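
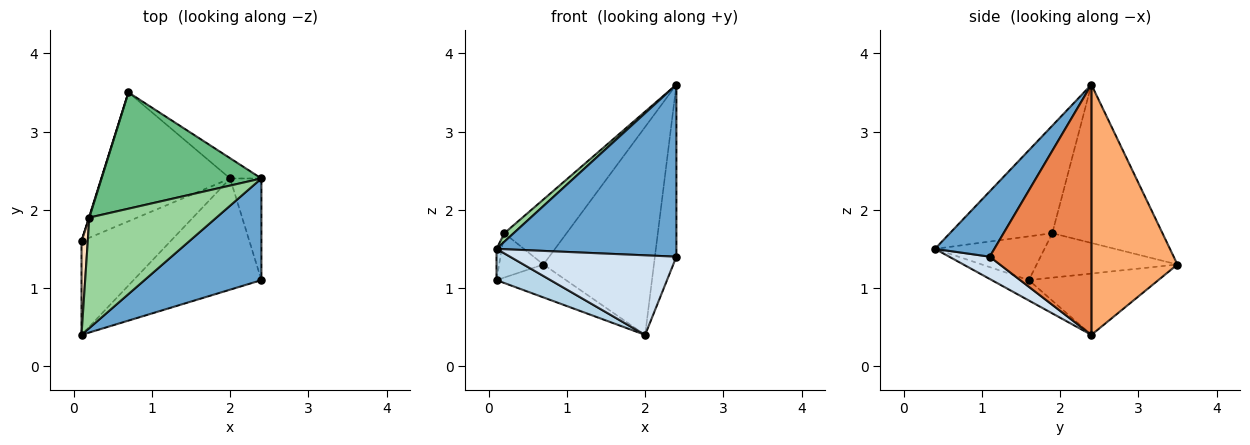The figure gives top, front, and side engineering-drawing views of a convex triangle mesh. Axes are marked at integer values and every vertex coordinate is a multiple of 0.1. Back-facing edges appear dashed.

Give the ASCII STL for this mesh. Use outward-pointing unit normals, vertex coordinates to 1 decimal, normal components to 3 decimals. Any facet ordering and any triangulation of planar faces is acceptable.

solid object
 facet normal 0.273 -0.828 0.489
  outer loop
   vertex 0.1 0.4 1.5
   vertex 2.4 1.1 1.4
   vertex 2.4 2.4 3.6
  endloop
 endfacet
 facet normal -0.419 0.225 -0.880
  outer loop
   vertex 2.0 2.4 0.4
   vertex 0.1 1.6 1.1
   vertex 0.7 3.5 1.3
  endloop
 endfacet
 facet normal -0.211 -0.309 -0.927
  outer loop
   vertex 2.0 2.4 0.4
   vertex 0.1 0.4 1.5
   vertex 0.1 1.6 1.1
  endloop
 endfacet
 facet normal 0.140 -0.576 -0.805
  outer loop
   vertex 2.0 2.4 0.4
   vertex 2.4 1.1 1.4
   vertex 0.1 0.4 1.5
  endloop
 endfacet
 facet normal 0.971 0.205 -0.121
  outer loop
   vertex 2.0 2.4 0.4
   vertex 2.4 2.4 3.6
   vertex 2.4 1.1 1.4
  endloop
 endfacet
 facet normal 0.613 0.787 -0.077
  outer loop
   vertex 2.0 2.4 0.4
   vertex 0.7 3.5 1.3
   vertex 2.4 2.4 3.6
  endloop
 endfacet
 facet normal -0.954 0.300 0.009
  outer loop
   vertex 0.2 1.9 1.7
   vertex 0.7 3.5 1.3
   vertex 0.1 1.6 1.1
  endloop
 endfacet
 facet normal -0.989 0.047 0.141
  outer loop
   vertex 0.2 1.9 1.7
   vertex 0.1 1.6 1.1
   vertex 0.1 0.4 1.5
  endloop
 endfacet
 facet normal -0.654 0.369 0.660
  outer loop
   vertex 0.2 1.9 1.7
   vertex 2.4 2.4 3.6
   vertex 0.7 3.5 1.3
  endloop
 endfacet
 facet normal -0.645 -0.059 0.762
  outer loop
   vertex 0.2 1.9 1.7
   vertex 0.1 0.4 1.5
   vertex 2.4 2.4 3.6
  endloop
 endfacet
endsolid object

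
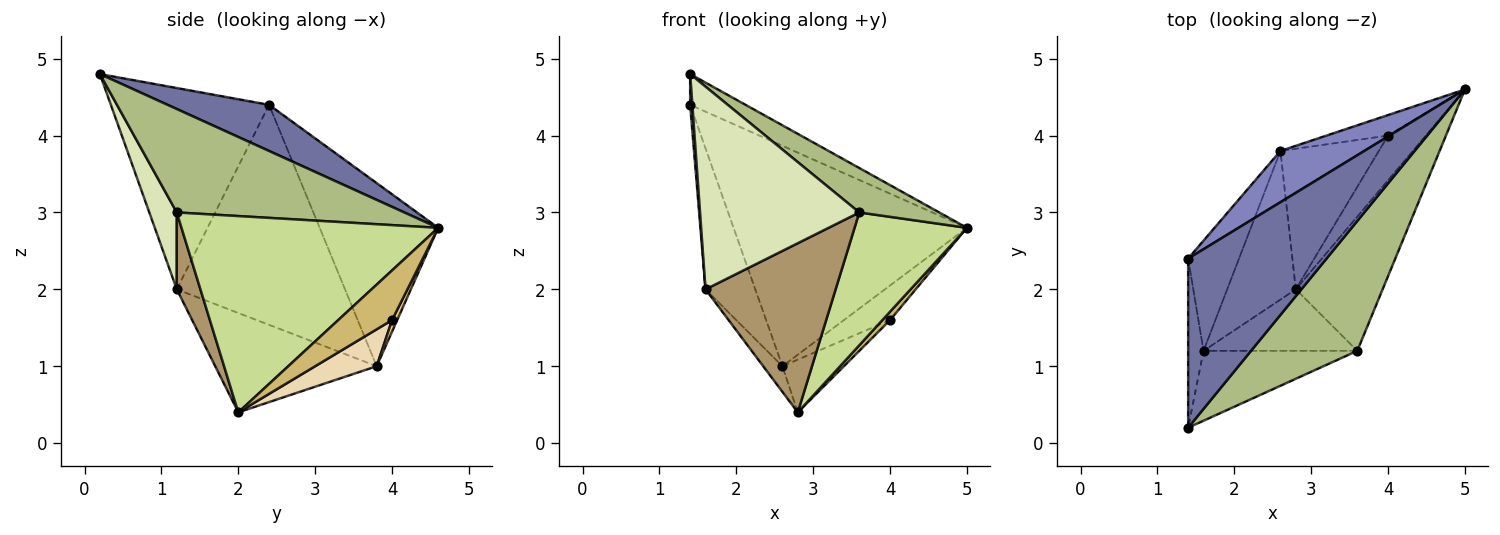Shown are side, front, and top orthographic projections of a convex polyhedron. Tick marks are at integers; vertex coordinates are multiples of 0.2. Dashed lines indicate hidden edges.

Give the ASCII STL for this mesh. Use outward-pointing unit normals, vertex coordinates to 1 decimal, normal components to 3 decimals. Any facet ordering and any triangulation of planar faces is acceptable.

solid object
 facet normal 0.312 0.170 0.935
  outer loop
   vertex 1.4 0.2 4.8
   vertex 5.0 4.6 2.8
   vertex 1.4 2.4 4.4
  endloop
 endfacet
 facet normal -0.443 0.873 0.203
  outer loop
   vertex 2.6 3.8 1.0
   vertex 1.4 2.4 4.4
   vertex 5.0 4.6 2.8
  endloop
 endfacet
 facet normal -0.997 -0.014 -0.076
  outer loop
   vertex 1.6 1.2 2.0
   vertex 1.4 0.2 4.8
   vertex 1.4 2.4 4.4
  endloop
 endfacet
 facet normal -0.936 0.277 -0.216
  outer loop
   vertex 1.6 1.2 2.0
   vertex 1.4 2.4 4.4
   vertex 2.6 3.8 1.0
  endloop
 endfacet
 facet normal -0.819 0.097 -0.565
  outer loop
   vertex 1.6 1.2 2.0
   vertex 2.6 3.8 1.0
   vertex 2.8 2.0 0.4
  endloop
 endfacet
 facet normal 0.678 -0.238 0.696
  outer loop
   vertex 3.6 1.2 3.0
   vertex 5.0 4.6 2.8
   vertex 1.4 0.2 4.8
  endloop
 endfacet
 facet normal 0.849 -0.372 -0.376
  outer loop
   vertex 3.6 1.2 3.0
   vertex 2.8 2.0 0.4
   vertex 5.0 4.6 2.8
  endloop
 endfacet
 facet normal 0.161 -0.933 -0.322
  outer loop
   vertex 3.6 1.2 3.0
   vertex 1.4 0.2 4.8
   vertex 1.6 1.2 2.0
  endloop
 endfacet
 facet normal 0.168 -0.926 -0.337
  outer loop
   vertex 3.6 1.2 3.0
   vertex 1.6 1.2 2.0
   vertex 2.8 2.0 0.4
  endloop
 endfacet
 facet normal 0.790 -0.113 -0.602
  outer loop
   vertex 4.0 4.0 1.6
   vertex 5.0 4.6 2.8
   vertex 2.8 2.0 0.4
  endloop
 endfacet
 facet normal 0.095 0.856 -0.507
  outer loop
   vertex 4.0 4.0 1.6
   vertex 2.6 3.8 1.0
   vertex 5.0 4.6 2.8
  endloop
 endfacet
 facet normal 0.331 0.331 -0.883
  outer loop
   vertex 4.0 4.0 1.6
   vertex 2.8 2.0 0.4
   vertex 2.6 3.8 1.0
  endloop
 endfacet
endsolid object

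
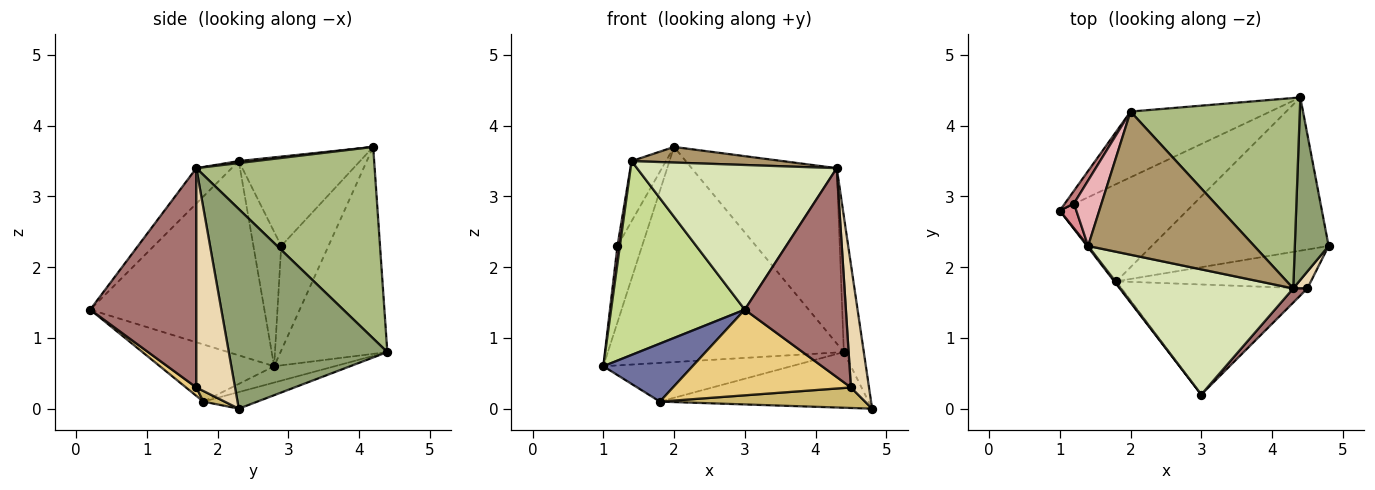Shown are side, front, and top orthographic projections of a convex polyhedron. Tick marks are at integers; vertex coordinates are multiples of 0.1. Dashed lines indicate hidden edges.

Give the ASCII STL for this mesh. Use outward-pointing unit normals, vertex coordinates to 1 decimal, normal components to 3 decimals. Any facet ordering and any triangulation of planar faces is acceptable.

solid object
 facet normal -0.788 -0.615 -0.030
  outer loop
   vertex 1.8 1.8 0.1
   vertex 3.0 0.2 1.4
   vertex 1.0 2.8 0.6
  endloop
 endfacet
 facet normal -0.397 0.878 -0.268
  outer loop
   vertex 4.4 4.4 0.8
   vertex 1.0 2.8 0.6
   vertex 2.0 4.2 3.7
  endloop
 endfacet
 facet normal -0.118 0.367 -0.923
  outer loop
   vertex 4.4 4.4 0.8
   vertex 1.8 1.8 0.1
   vertex 1.0 2.8 0.6
  endloop
 endfacet
 facet normal -0.088 0.340 -0.936
  outer loop
   vertex 4.4 4.4 0.8
   vertex 4.8 2.3 0.0
   vertex 1.8 1.8 0.1
  endloop
 endfacet
 facet normal 0.978 0.123 0.166
  outer loop
   vertex 4.4 4.4 0.8
   vertex 4.3 1.7 3.4
   vertex 4.8 2.3 0.0
  endloop
 endfacet
 facet normal 0.640 0.521 0.565
  outer loop
   vertex 4.4 4.4 0.8
   vertex 2.0 4.2 3.7
   vertex 4.3 1.7 3.4
  endloop
 endfacet
 facet normal -0.793 -0.609 0.004
  outer loop
   vertex 1.4 2.3 3.5
   vertex 1.0 2.8 0.6
   vertex 3.0 0.2 1.4
  endloop
 endfacet
 facet normal -0.133 -0.750 0.648
  outer loop
   vertex 1.4 2.3 3.5
   vertex 3.0 0.2 1.4
   vertex 4.3 1.7 3.4
  endloop
 endfacet
 facet normal 0.012 -0.108 0.994
  outer loop
   vertex 1.4 2.3 3.5
   vertex 4.3 1.7 3.4
   vertex 2.0 4.2 3.7
  endloop
 endfacet
 facet normal 0.048 -0.466 -0.884
  outer loop
   vertex 4.5 1.7 0.3
   vertex 1.8 1.8 0.1
   vertex 4.8 2.3 0.0
  endloop
 endfacet
 facet normal 0.036 -0.614 -0.789
  outer loop
   vertex 4.5 1.7 0.3
   vertex 3.0 0.2 1.4
   vertex 1.8 1.8 0.1
  endloop
 endfacet
 facet normal 0.904 -0.423 0.058
  outer loop
   vertex 4.5 1.7 0.3
   vertex 4.8 2.3 0.0
   vertex 4.3 1.7 3.4
  endloop
 endfacet
 facet normal 0.723 -0.689 0.047
  outer loop
   vertex 4.5 1.7 0.3
   vertex 4.3 1.7 3.4
   vertex 3.0 0.2 1.4
  endloop
 endfacet
 facet normal -0.884 0.461 0.077
  outer loop
   vertex 1.2 2.9 2.3
   vertex 2.0 4.2 3.7
   vertex 1.0 2.8 0.6
  endloop
 endfacet
 facet normal -0.989 -0.087 0.121
  outer loop
   vertex 1.2 2.9 2.3
   vertex 1.0 2.8 0.6
   vertex 1.4 2.3 3.5
  endloop
 endfacet
 facet normal -0.922 0.261 0.284
  outer loop
   vertex 1.2 2.9 2.3
   vertex 1.4 2.3 3.5
   vertex 2.0 4.2 3.7
  endloop
 endfacet
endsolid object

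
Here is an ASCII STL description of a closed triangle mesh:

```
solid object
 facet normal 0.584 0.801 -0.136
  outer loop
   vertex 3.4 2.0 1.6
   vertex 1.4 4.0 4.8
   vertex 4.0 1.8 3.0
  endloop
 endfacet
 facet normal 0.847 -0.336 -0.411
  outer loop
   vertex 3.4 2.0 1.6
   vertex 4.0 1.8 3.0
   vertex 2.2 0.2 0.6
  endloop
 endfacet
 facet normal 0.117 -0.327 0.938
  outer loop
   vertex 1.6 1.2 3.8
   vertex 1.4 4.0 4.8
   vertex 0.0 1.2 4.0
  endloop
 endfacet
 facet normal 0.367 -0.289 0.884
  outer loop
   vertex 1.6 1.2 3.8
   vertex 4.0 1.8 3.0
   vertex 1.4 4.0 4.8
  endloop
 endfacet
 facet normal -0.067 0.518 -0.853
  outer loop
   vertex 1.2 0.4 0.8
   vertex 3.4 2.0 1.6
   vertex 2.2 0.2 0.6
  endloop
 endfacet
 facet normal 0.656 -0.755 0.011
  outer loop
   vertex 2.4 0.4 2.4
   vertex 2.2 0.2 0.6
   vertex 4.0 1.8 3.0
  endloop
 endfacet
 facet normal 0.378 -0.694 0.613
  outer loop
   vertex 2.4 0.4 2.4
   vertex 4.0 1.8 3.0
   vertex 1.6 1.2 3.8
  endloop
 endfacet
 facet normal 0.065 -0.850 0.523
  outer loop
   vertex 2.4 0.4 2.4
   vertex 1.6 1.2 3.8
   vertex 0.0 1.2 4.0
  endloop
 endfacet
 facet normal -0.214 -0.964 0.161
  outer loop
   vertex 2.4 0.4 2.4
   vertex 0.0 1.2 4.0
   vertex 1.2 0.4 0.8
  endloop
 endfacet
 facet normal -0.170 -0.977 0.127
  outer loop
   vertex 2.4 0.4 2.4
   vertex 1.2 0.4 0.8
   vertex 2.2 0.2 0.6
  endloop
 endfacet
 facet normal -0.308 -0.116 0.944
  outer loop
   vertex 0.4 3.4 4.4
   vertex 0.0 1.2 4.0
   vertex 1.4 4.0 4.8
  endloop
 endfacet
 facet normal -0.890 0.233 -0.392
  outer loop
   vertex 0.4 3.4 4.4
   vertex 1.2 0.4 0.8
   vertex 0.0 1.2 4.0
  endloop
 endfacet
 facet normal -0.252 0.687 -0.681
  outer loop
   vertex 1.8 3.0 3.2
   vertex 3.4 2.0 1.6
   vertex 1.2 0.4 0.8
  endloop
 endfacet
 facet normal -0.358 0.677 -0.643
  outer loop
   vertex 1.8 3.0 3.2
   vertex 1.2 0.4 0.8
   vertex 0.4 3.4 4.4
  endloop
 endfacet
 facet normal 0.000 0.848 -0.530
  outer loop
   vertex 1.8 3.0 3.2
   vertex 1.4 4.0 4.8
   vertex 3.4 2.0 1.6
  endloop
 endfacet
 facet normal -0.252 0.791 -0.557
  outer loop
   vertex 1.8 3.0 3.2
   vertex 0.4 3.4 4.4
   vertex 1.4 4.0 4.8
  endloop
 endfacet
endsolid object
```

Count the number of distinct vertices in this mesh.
10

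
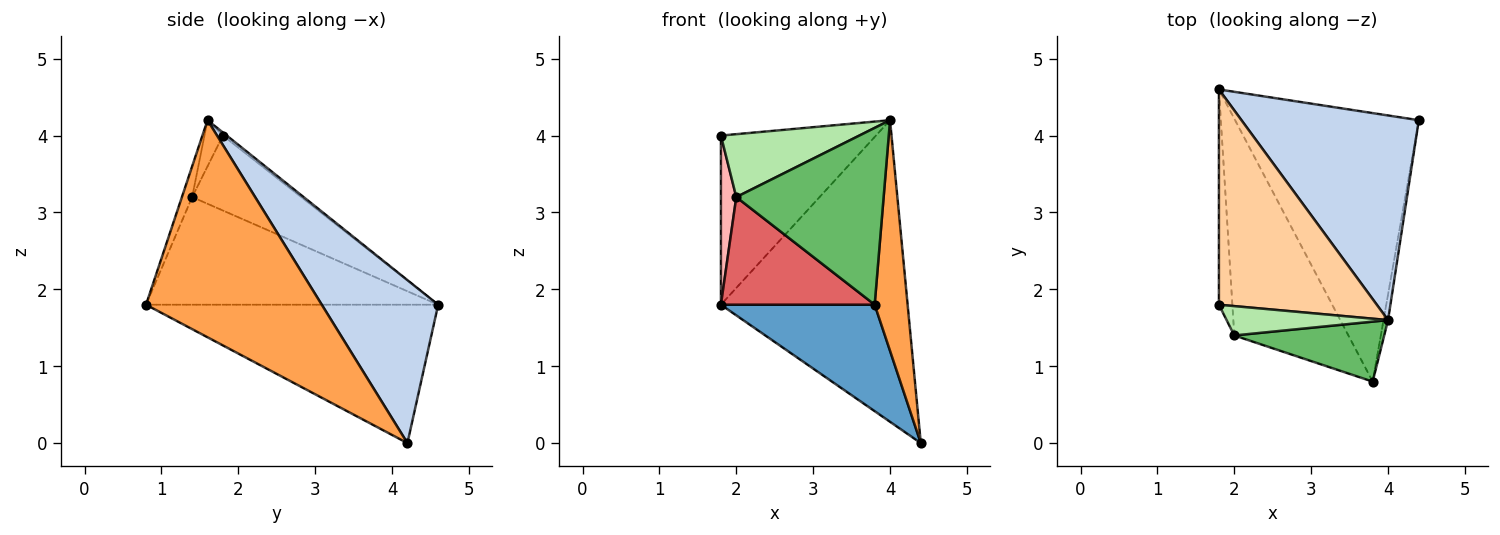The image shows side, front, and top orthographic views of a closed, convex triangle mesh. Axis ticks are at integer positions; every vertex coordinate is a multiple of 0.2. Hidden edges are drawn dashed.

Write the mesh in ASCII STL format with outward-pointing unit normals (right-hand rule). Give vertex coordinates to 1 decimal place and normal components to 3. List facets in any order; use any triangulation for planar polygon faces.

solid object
 facet normal -0.574 -0.302 -0.761
  outer loop
   vertex 3.8 0.8 1.8
   vertex 1.8 4.6 1.8
   vertex 4.4 4.2 0.0
  endloop
 endfacet
 facet normal 0.459 0.735 0.499
  outer loop
   vertex 4.0 1.6 4.2
   vertex 4.4 4.2 0.0
   vertex 1.8 4.6 1.8
  endloop
 endfacet
 facet normal 0.983 -0.184 -0.020
  outer loop
   vertex 4.0 1.6 4.2
   vertex 3.8 0.8 1.8
   vertex 4.4 4.2 0.0
  endloop
 endfacet
 facet normal -0.015 0.618 0.786
  outer loop
   vertex 1.8 1.8 4.0
   vertex 4.0 1.6 4.2
   vertex 1.8 4.6 1.8
  endloop
 endfacet
 facet normal -0.066 -0.945 0.320
  outer loop
   vertex 2.0 1.4 3.2
   vertex 3.8 0.8 1.8
   vertex 4.0 1.6 4.2
  endloop
 endfacet
 facet normal -0.120 -0.900 0.420
  outer loop
   vertex 2.0 1.4 3.2
   vertex 4.0 1.6 4.2
   vertex 1.8 1.8 4.0
  endloop
 endfacet
 facet normal -0.645 -0.340 -0.684
  outer loop
   vertex 2.0 1.4 3.2
   vertex 1.8 4.6 1.8
   vertex 3.8 0.8 1.8
  endloop
 endfacet
 facet normal -0.975 -0.137 -0.175
  outer loop
   vertex 2.0 1.4 3.2
   vertex 1.8 1.8 4.0
   vertex 1.8 4.6 1.8
  endloop
 endfacet
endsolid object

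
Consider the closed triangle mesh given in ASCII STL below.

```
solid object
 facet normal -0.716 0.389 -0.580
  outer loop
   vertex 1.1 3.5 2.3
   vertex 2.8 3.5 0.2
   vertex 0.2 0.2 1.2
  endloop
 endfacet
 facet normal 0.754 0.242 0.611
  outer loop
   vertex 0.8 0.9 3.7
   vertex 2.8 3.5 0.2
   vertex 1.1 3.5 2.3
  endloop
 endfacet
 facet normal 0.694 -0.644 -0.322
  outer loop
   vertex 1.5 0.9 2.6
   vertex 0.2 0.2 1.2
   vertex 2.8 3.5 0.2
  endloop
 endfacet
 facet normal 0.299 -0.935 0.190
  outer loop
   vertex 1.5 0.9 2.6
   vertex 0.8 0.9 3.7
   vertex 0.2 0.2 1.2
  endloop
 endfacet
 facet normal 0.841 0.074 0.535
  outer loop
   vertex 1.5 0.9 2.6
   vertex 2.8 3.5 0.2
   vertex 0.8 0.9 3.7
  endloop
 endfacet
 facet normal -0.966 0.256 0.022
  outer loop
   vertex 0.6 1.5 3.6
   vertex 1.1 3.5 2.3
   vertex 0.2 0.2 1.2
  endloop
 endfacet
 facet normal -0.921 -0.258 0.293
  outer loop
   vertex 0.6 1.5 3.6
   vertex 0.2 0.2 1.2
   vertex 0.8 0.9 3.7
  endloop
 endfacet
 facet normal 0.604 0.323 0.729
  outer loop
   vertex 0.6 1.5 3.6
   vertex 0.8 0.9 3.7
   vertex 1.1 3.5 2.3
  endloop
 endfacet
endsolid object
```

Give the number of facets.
8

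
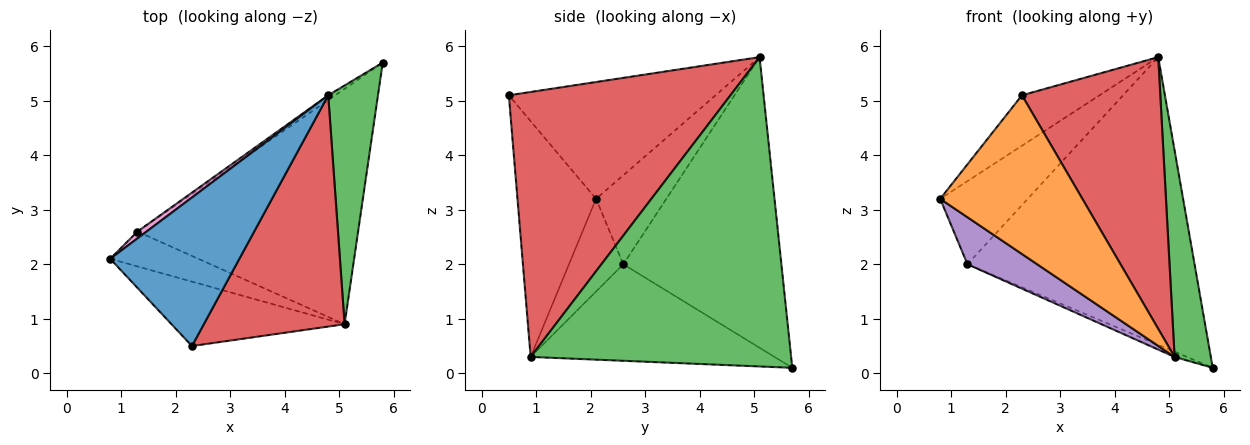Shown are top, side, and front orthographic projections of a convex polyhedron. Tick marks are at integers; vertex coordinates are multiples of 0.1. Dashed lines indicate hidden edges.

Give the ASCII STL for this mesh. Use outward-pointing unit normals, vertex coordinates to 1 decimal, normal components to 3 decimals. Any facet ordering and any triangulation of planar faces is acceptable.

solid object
 facet normal -0.651 0.244 0.719
  outer loop
   vertex 4.8 5.1 5.8
   vertex 0.8 2.1 3.2
   vertex 2.3 0.5 5.1
  endloop
 endfacet
 facet normal -0.456 -0.825 -0.335
  outer loop
   vertex 5.1 0.9 0.3
   vertex 2.3 0.5 5.1
   vertex 0.8 2.1 3.2
  endloop
 endfacet
 facet normal 0.978 -0.136 0.157
  outer loop
   vertex 5.1 0.9 0.3
   vertex 5.8 5.7 0.1
   vertex 4.8 5.1 5.8
  endloop
 endfacet
 facet normal 0.773 -0.483 0.411
  outer loop
   vertex 5.1 0.9 0.3
   vertex 4.8 5.1 5.8
   vertex 2.3 0.5 5.1
  endloop
 endfacet
 facet normal -0.530 -0.681 -0.505
  outer loop
   vertex 1.3 2.6 2.0
   vertex 5.1 0.9 0.3
   vertex 0.8 2.1 3.2
  endloop
 endfacet
 facet normal -0.401 0.020 -0.916
  outer loop
   vertex 1.3 2.6 2.0
   vertex 5.8 5.7 0.1
   vertex 5.1 0.9 0.3
  endloop
 endfacet
 facet normal -0.625 0.778 0.064
  outer loop
   vertex 1.3 2.6 2.0
   vertex 0.8 2.1 3.2
   vertex 4.8 5.1 5.8
  endloop
 endfacet
 facet normal -0.571 0.821 -0.014
  outer loop
   vertex 1.3 2.6 2.0
   vertex 4.8 5.1 5.8
   vertex 5.8 5.7 0.1
  endloop
 endfacet
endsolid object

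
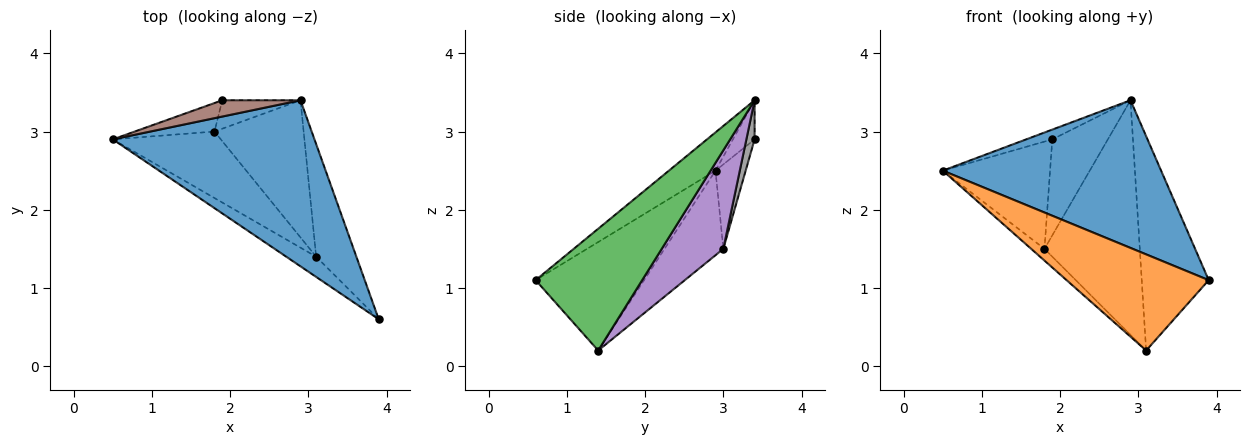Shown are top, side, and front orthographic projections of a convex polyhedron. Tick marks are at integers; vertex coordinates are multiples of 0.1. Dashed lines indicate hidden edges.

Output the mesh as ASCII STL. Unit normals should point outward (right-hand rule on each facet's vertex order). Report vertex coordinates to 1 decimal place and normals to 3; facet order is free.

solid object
 facet normal -0.140 -0.658 0.740
  outer loop
   vertex 2.9 3.4 3.4
   vertex 0.5 2.9 2.5
   vertex 3.9 0.6 1.1
  endloop
 endfacet
 facet normal -0.598 -0.784 -0.165
  outer loop
   vertex 3.1 1.4 0.2
   vertex 3.9 0.6 1.1
   vertex 0.5 2.9 2.5
  endloop
 endfacet
 facet normal 0.815 0.512 -0.269
  outer loop
   vertex 3.1 1.4 0.2
   vertex 2.9 3.4 3.4
   vertex 3.9 0.6 1.1
  endloop
 endfacet
 facet normal -0.611 0.138 -0.780
  outer loop
   vertex 1.8 3.0 1.5
   vertex 3.1 1.4 0.2
   vertex 0.5 2.9 2.5
  endloop
 endfacet
 facet normal 0.487 0.754 -0.441
  outer loop
   vertex 1.8 3.0 1.5
   vertex 2.9 3.4 3.4
   vertex 3.1 1.4 0.2
  endloop
 endfacet
 facet normal -0.394 0.473 0.788
  outer loop
   vertex 1.9 3.4 2.9
   vertex 0.5 2.9 2.5
   vertex 2.9 3.4 3.4
  endloop
 endfacet
 facet normal -0.262 0.933 -0.248
  outer loop
   vertex 1.9 3.4 2.9
   vertex 1.8 3.0 1.5
   vertex 0.5 2.9 2.5
  endloop
 endfacet
 facet normal 0.141 0.949 -0.281
  outer loop
   vertex 1.9 3.4 2.9
   vertex 2.9 3.4 3.4
   vertex 1.8 3.0 1.5
  endloop
 endfacet
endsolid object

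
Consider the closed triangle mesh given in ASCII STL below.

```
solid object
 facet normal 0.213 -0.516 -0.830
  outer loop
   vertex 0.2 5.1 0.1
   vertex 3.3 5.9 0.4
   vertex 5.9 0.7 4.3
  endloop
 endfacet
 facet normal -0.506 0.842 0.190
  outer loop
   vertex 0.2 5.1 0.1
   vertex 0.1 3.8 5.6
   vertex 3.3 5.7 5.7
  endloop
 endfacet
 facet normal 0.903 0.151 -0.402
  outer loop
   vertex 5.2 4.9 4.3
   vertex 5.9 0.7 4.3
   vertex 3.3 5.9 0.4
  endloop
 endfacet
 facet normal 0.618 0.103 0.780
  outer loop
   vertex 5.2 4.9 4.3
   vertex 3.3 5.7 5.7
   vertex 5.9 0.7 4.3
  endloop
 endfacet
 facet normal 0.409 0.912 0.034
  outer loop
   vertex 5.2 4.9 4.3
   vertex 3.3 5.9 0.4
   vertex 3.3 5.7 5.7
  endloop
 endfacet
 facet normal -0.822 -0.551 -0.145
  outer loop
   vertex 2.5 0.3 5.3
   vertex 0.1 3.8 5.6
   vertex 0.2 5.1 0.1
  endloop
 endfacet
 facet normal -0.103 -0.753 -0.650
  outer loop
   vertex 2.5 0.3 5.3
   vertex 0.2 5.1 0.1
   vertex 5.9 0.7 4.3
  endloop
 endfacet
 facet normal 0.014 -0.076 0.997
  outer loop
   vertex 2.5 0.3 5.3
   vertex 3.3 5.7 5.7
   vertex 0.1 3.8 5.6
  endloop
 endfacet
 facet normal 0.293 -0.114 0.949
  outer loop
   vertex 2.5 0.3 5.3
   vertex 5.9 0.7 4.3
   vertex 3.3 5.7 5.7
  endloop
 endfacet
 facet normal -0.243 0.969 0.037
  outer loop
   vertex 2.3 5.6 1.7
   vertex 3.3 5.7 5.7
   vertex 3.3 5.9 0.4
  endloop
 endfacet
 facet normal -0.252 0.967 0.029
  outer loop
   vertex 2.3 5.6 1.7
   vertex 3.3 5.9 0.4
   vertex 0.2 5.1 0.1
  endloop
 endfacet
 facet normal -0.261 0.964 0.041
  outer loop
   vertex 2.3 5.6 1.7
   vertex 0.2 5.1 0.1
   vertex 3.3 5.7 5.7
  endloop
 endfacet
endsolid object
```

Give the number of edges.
18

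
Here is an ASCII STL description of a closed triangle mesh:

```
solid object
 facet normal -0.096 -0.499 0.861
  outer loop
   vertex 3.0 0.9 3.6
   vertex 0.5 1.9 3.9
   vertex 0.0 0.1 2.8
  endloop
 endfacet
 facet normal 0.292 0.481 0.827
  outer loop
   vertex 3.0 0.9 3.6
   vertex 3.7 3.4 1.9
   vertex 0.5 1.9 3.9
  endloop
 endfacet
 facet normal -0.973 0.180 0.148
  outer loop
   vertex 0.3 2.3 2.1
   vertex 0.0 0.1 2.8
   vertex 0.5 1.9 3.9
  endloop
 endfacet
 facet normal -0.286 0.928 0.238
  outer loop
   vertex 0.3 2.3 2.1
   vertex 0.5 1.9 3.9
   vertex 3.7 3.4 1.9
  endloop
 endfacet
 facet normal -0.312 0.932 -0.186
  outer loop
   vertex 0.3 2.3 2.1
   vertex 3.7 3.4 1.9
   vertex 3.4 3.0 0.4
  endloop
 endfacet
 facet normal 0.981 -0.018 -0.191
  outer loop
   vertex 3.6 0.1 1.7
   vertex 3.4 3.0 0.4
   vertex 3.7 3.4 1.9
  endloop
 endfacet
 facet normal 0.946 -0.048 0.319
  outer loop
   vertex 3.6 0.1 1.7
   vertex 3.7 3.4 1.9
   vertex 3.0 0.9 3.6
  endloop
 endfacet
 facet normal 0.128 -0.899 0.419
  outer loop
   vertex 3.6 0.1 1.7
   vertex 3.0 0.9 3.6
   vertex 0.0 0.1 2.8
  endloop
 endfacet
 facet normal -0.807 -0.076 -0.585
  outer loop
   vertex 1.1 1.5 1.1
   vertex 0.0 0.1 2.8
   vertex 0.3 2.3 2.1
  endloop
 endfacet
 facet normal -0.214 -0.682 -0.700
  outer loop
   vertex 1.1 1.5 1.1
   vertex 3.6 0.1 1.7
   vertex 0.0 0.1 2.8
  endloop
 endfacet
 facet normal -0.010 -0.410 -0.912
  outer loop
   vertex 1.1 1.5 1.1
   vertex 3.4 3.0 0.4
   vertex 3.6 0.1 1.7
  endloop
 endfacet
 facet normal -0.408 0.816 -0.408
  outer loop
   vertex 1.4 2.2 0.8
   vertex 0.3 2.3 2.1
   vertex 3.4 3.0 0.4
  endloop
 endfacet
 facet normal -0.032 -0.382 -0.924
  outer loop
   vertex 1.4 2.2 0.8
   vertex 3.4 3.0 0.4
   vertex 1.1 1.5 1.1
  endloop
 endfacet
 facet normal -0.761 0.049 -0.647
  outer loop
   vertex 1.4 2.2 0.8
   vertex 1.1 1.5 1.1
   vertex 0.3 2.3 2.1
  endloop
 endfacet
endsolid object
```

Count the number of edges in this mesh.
21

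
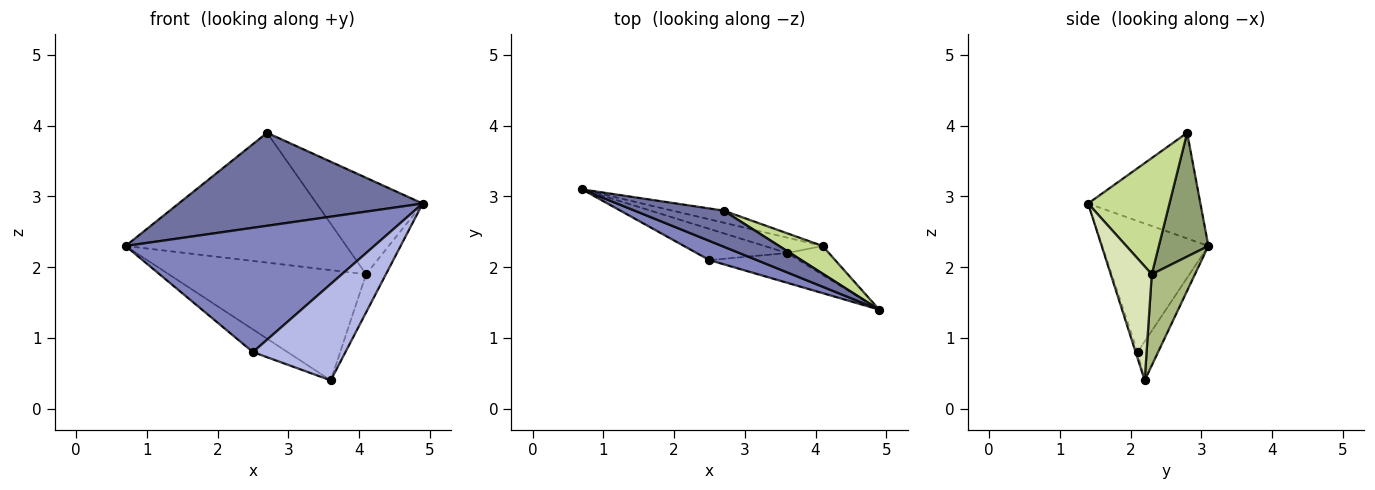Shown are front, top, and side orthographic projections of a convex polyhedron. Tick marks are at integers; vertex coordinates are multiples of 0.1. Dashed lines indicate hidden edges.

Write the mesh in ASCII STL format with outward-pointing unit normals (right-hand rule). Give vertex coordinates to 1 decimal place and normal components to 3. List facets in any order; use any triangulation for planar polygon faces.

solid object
 facet normal -0.394 -0.857 0.332
  outer loop
   vertex 2.7 2.8 3.9
   vertex 0.7 3.1 2.3
   vertex 4.9 1.4 2.9
  endloop
 endfacet
 facet normal -0.389 -0.911 0.141
  outer loop
   vertex 2.5 2.1 0.8
   vertex 4.9 1.4 2.9
   vertex 0.7 3.1 2.3
  endloop
 endfacet
 facet normal -0.328 0.555 -0.764
  outer loop
   vertex 2.5 2.1 0.8
   vertex 0.7 3.1 2.3
   vertex 3.6 2.2 0.4
  endloop
 endfacet
 facet normal -0.020 -0.955 -0.295
  outer loop
   vertex 2.5 2.1 0.8
   vertex 3.6 2.2 0.4
   vertex 4.9 1.4 2.9
  endloop
 endfacet
 facet normal 0.218 0.972 -0.090
  outer loop
   vertex 4.1 2.3 1.9
   vertex 0.7 3.1 2.3
   vertex 2.7 2.8 3.9
  endloop
 endfacet
 facet normal 0.212 0.968 -0.135
  outer loop
   vertex 4.1 2.3 1.9
   vertex 3.6 2.2 0.4
   vertex 0.7 3.1 2.3
  endloop
 endfacet
 facet normal 0.593 0.774 0.222
  outer loop
   vertex 4.1 2.3 1.9
   vertex 2.7 2.8 3.9
   vertex 4.9 1.4 2.9
  endloop
 endfacet
 facet normal 0.855 0.413 -0.313
  outer loop
   vertex 4.1 2.3 1.9
   vertex 4.9 1.4 2.9
   vertex 3.6 2.2 0.4
  endloop
 endfacet
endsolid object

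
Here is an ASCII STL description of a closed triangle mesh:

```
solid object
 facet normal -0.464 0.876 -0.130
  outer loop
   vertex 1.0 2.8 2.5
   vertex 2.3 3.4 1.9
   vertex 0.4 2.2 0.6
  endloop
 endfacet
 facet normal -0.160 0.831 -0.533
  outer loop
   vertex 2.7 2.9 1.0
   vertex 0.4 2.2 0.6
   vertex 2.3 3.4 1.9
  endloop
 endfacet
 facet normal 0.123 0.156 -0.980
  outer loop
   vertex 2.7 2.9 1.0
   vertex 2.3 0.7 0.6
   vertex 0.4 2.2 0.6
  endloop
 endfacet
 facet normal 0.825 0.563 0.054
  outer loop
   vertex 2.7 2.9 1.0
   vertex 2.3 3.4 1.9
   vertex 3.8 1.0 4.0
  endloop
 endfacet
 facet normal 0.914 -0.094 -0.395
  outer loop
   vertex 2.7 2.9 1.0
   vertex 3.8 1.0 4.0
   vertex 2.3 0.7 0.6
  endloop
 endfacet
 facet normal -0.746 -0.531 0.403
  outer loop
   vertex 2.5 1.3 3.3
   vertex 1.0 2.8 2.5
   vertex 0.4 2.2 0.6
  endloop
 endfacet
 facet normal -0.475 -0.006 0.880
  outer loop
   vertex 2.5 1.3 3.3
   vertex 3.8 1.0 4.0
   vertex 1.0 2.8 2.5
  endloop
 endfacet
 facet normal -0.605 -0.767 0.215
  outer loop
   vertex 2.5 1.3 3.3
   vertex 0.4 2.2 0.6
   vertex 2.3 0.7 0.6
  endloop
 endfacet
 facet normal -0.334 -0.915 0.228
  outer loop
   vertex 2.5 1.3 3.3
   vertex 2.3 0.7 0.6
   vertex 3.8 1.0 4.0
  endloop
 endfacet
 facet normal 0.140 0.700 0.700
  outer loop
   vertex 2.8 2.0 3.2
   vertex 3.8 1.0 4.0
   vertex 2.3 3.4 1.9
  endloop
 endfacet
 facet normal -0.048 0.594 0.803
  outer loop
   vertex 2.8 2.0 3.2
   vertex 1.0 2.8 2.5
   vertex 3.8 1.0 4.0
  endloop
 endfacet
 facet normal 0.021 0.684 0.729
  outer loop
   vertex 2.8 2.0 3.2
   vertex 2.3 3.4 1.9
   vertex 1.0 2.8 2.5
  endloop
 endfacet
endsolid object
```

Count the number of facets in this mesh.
12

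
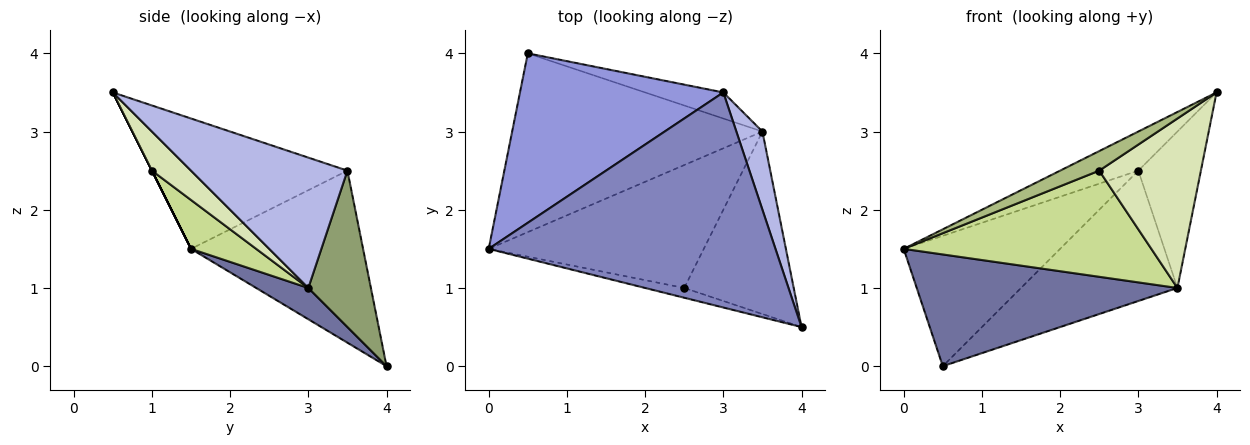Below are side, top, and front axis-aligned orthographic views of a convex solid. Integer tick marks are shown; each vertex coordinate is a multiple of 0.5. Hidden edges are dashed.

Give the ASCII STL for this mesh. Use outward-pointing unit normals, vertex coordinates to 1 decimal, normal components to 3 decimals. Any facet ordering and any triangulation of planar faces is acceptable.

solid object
 facet normal 0.105 -0.527 -0.843
  outer loop
   vertex 3.5 3.0 1.0
   vertex 0.0 1.5 1.5
   vertex 0.5 4.0 0.0
  endloop
 endfacet
 facet normal -0.408 0.163 0.898
  outer loop
   vertex 3.0 3.5 2.5
   vertex 0.0 1.5 1.5
   vertex 4.0 0.5 3.5
  endloop
 endfacet
 facet normal -0.557 0.506 0.658
  outer loop
   vertex 3.0 3.5 2.5
   vertex 0.5 4.0 0.0
   vertex 0.0 1.5 1.5
  endloop
 endfacet
 facet normal 0.913 0.365 0.183
  outer loop
   vertex 3.0 3.5 2.5
   vertex 4.0 0.5 3.5
   vertex 3.5 3.0 1.0
  endloop
 endfacet
 facet normal 0.365 0.913 -0.183
  outer loop
   vertex 3.0 3.5 2.5
   vertex 3.5 3.0 1.0
   vertex 0.5 4.0 0.0
  endloop
 endfacet
 facet normal 0.000 -0.894 -0.447
  outer loop
   vertex 2.5 1.0 2.5
   vertex 4.0 0.5 3.5
   vertex 0.0 1.5 1.5
  endloop
 endfacet
 facet normal 0.170 -0.644 -0.746
  outer loop
   vertex 2.5 1.0 2.5
   vertex 0.0 1.5 1.5
   vertex 3.5 3.0 1.0
  endloop
 endfacet
 facet normal 0.253 -0.658 -0.709
  outer loop
   vertex 2.5 1.0 2.5
   vertex 3.5 3.0 1.0
   vertex 4.0 0.5 3.5
  endloop
 endfacet
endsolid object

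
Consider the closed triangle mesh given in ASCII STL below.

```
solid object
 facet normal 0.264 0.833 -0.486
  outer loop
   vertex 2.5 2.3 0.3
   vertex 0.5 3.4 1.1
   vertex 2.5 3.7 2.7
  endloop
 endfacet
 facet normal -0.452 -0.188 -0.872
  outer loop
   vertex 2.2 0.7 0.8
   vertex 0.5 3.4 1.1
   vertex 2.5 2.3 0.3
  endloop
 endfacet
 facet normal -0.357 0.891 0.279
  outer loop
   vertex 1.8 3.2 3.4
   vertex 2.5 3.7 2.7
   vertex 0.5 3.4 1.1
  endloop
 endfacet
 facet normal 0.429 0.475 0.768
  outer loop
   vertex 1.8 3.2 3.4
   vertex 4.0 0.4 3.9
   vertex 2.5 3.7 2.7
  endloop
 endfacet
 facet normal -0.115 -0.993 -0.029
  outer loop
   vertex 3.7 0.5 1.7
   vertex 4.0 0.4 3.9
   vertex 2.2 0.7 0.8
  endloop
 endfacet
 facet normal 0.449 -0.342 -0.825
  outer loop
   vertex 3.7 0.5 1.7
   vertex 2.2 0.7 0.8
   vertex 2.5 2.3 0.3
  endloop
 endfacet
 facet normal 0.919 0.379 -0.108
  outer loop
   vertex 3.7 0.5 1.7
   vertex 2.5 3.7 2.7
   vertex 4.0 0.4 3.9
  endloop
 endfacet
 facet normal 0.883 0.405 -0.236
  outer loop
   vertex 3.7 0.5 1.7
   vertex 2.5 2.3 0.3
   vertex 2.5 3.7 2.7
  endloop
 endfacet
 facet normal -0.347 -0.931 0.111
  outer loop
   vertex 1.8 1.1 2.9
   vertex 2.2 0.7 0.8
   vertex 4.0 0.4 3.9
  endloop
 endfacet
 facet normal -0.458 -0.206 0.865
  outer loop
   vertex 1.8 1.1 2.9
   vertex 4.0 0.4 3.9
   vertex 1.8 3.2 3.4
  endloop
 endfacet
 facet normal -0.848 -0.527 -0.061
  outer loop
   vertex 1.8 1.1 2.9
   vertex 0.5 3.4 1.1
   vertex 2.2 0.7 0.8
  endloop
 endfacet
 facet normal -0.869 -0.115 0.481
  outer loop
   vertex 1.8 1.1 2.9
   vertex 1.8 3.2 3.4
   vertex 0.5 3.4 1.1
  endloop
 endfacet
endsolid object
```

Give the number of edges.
18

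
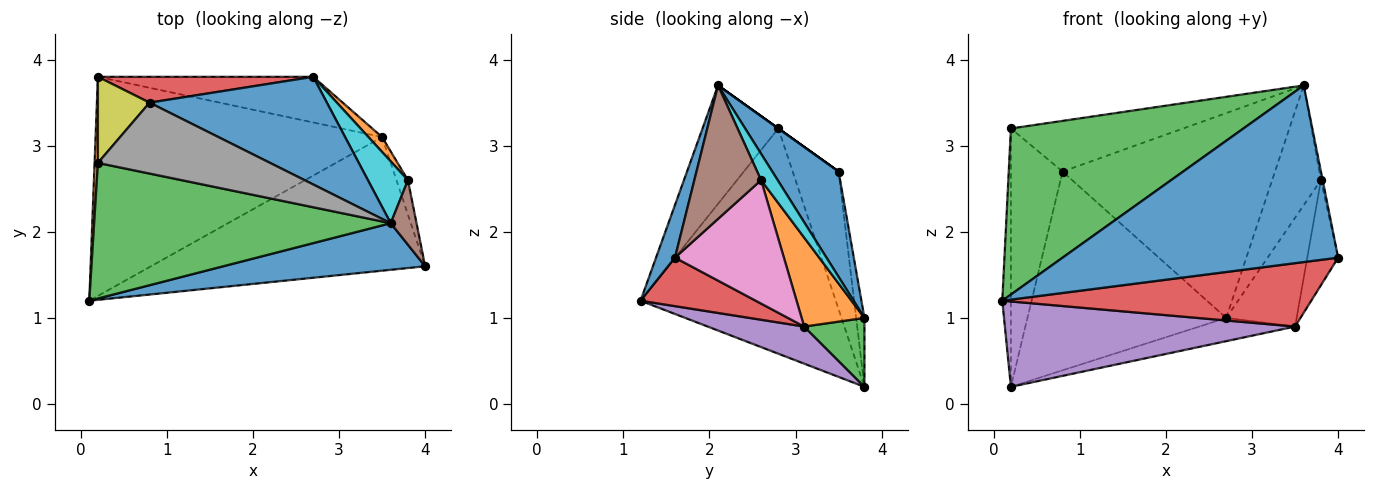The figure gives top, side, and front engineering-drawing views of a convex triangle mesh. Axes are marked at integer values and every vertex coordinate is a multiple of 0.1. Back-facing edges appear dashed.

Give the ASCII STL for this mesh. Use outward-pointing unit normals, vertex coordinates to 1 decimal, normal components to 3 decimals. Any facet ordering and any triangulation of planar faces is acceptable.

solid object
 facet normal 0.066 -0.965 0.254
  outer loop
   vertex 3.6 2.1 3.7
   vertex 0.1 1.2 1.2
   vertex 4.0 1.6 1.7
  endloop
 endfacet
 facet normal -0.999 0.044 0.015
  outer loop
   vertex 0.2 2.8 3.2
   vertex 0.2 3.8 0.2
   vertex 0.1 1.2 1.2
  endloop
 endfacet
 facet normal -0.245 -0.751 0.613
  outer loop
   vertex 0.2 2.8 3.2
   vertex 0.1 1.2 1.2
   vertex 3.6 2.1 3.7
  endloop
 endfacet
 facet normal 0.158 -0.423 -0.892
  outer loop
   vertex 3.5 3.1 0.9
   vertex 4.0 1.6 1.7
   vertex 0.1 1.2 1.2
  endloop
 endfacet
 facet normal 0.120 -0.360 -0.925
  outer loop
   vertex 3.5 3.1 0.9
   vertex 0.1 1.2 1.2
   vertex 0.2 3.8 0.2
  endloop
 endfacet
 facet normal 0.981 0.025 0.190
  outer loop
   vertex 3.8 2.6 2.6
   vertex 3.6 2.1 3.7
   vertex 4.0 1.6 1.7
  endloop
 endfacet
 facet normal 0.958 0.272 -0.089
  outer loop
   vertex 3.8 2.6 2.6
   vertex 4.0 1.6 1.7
   vertex 3.5 3.1 0.9
  endloop
 endfacet
 facet normal 0.000 0.581 0.814
  outer loop
   vertex 0.8 3.5 2.7
   vertex 0.2 2.8 3.2
   vertex 3.6 2.1 3.7
  endloop
 endfacet
 facet normal -0.645 0.725 0.242
  outer loop
   vertex 0.8 3.5 2.7
   vertex 0.2 3.8 0.2
   vertex 0.2 2.8 3.2
  endloop
 endfacet
 facet normal 0.289 0.851 0.439
  outer loop
   vertex 2.7 3.8 1.0
   vertex 3.6 2.1 3.7
   vertex 3.8 2.6 2.6
  endloop
 endfacet
 facet normal 0.266 0.853 0.448
  outer loop
   vertex 2.7 3.8 1.0
   vertex 0.8 3.5 2.7
   vertex 3.6 2.1 3.7
  endloop
 endfacet
 facet normal 0.662 0.742 0.101
  outer loop
   vertex 2.7 3.8 1.0
   vertex 3.8 2.6 2.6
   vertex 3.5 3.1 0.9
  endloop
 endfacet
 facet normal 0.274 0.436 -0.857
  outer loop
   vertex 2.7 3.8 1.0
   vertex 3.5 3.1 0.9
   vertex 0.2 3.8 0.2
  endloop
 endfacet
 facet normal -0.041 0.991 0.129
  outer loop
   vertex 2.7 3.8 1.0
   vertex 0.2 3.8 0.2
   vertex 0.8 3.5 2.7
  endloop
 endfacet
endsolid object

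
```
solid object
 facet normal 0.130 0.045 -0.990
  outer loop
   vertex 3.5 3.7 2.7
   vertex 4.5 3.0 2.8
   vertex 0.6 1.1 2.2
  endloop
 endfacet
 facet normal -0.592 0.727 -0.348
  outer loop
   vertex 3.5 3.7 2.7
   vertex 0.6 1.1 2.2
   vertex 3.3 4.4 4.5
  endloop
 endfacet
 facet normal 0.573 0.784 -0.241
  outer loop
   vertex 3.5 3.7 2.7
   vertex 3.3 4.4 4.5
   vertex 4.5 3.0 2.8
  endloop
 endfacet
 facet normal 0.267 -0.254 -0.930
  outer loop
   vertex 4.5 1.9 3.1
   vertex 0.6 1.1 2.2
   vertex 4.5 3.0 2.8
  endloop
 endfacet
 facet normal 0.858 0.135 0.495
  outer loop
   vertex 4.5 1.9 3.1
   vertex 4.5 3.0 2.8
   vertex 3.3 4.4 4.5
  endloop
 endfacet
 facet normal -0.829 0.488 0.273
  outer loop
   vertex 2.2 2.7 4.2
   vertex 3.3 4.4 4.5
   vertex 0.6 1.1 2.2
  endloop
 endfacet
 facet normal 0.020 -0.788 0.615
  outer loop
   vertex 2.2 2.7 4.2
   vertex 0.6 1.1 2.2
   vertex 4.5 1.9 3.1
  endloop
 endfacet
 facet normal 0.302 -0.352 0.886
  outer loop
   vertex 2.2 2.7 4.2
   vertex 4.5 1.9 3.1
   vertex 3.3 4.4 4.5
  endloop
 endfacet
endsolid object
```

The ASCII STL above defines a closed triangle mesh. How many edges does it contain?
12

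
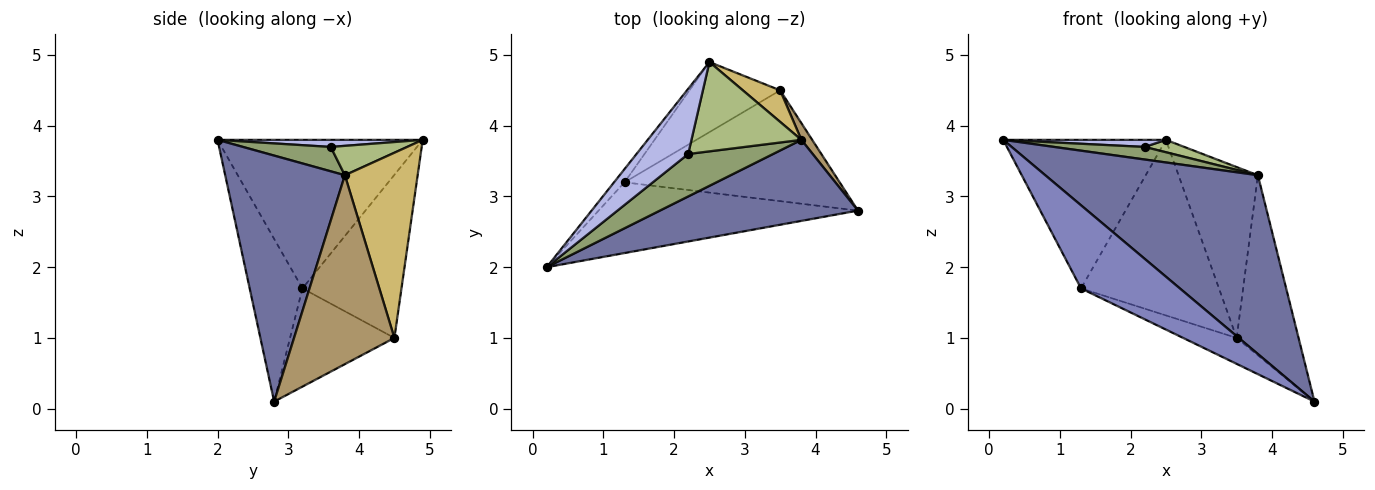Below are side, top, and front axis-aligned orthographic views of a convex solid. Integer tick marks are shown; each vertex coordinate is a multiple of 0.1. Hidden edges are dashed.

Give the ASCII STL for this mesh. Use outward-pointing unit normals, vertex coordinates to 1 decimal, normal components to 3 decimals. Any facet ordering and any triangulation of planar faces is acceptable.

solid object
 facet normal 0.456 -0.810 0.367
  outer loop
   vertex 3.8 3.8 3.3
   vertex 0.2 2.0 3.8
   vertex 4.6 2.8 0.1
  endloop
 endfacet
 facet normal -0.377 -0.705 -0.600
  outer loop
   vertex 1.3 3.2 1.7
   vertex 4.6 2.8 0.1
   vertex 0.2 2.0 3.8
  endloop
 endfacet
 facet normal -0.782 0.620 -0.055
  outer loop
   vertex 1.3 3.2 1.7
   vertex 0.2 2.0 3.8
   vertex 2.5 4.9 3.8
  endloop
 endfacet
 facet normal 0.135 -0.107 0.985
  outer loop
   vertex 2.2 3.6 3.7
   vertex 2.5 4.9 3.8
   vertex 0.2 2.0 3.8
  endloop
 endfacet
 facet normal 0.265 -0.274 0.924
  outer loop
   vertex 2.2 3.6 3.7
   vertex 0.2 2.0 3.8
   vertex 3.8 3.8 3.3
  endloop
 endfacet
 facet normal 0.256 -0.133 0.958
  outer loop
   vertex 2.2 3.6 3.7
   vertex 3.8 3.8 3.3
   vertex 2.5 4.9 3.8
  endloop
 endfacet
 facet normal -0.406 0.208 -0.890
  outer loop
   vertex 3.5 4.5 1.0
   vertex 4.6 2.8 0.1
   vertex 1.3 3.2 1.7
  endloop
 endfacet
 facet normal -0.555 0.773 -0.309
  outer loop
   vertex 3.5 4.5 1.0
   vertex 1.3 3.2 1.7
   vertex 2.5 4.9 3.8
  endloop
 endfacet
 facet normal 0.850 0.524 0.049
  outer loop
   vertex 3.5 4.5 1.0
   vertex 3.8 3.8 3.3
   vertex 4.6 2.8 0.1
  endloop
 endfacet
 facet normal 0.670 0.730 0.135
  outer loop
   vertex 3.5 4.5 1.0
   vertex 2.5 4.9 3.8
   vertex 3.8 3.8 3.3
  endloop
 endfacet
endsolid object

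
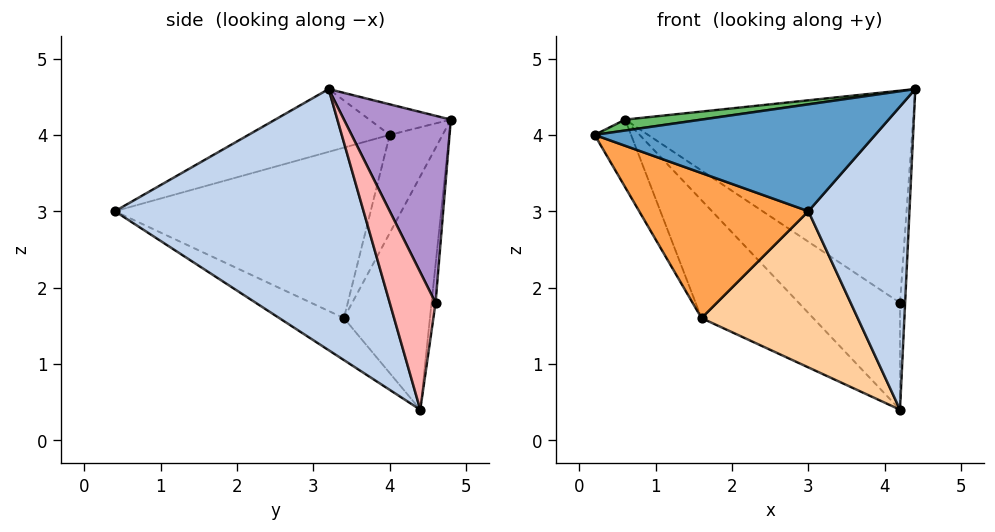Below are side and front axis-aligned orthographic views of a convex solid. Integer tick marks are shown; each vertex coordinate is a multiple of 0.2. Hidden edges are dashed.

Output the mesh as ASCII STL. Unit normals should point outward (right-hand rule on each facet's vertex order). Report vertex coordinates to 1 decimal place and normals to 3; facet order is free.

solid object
 facet normal -0.205 -0.407 0.890
  outer loop
   vertex 3.0 0.4 3.0
   vertex 4.4 3.2 4.6
   vertex 0.2 4.0 4.0
  endloop
 endfacet
 facet normal 0.916 -0.372 -0.150
  outer loop
   vertex 4.2 4.4 0.4
   vertex 4.4 3.2 4.6
   vertex 3.0 0.4 3.0
  endloop
 endfacet
 facet normal -0.788 -0.521 -0.329
  outer loop
   vertex 1.6 3.4 1.6
   vertex 3.0 0.4 3.0
   vertex 0.2 4.0 4.0
  endloop
 endfacet
 facet normal -0.203 -0.490 -0.848
  outer loop
   vertex 1.6 3.4 1.6
   vertex 4.2 4.4 0.4
   vertex 3.0 0.4 3.0
  endloop
 endfacet
 facet normal -0.169 -0.159 0.973
  outer loop
   vertex 0.6 4.8 4.2
   vertex 0.2 4.0 4.0
   vertex 4.4 3.2 4.6
  endloop
 endfacet
 facet normal -0.699 0.482 -0.528
  outer loop
   vertex 0.6 4.8 4.2
   vertex 1.6 3.4 1.6
   vertex 0.2 4.0 4.0
  endloop
 endfacet
 facet normal -0.509 0.661 -0.552
  outer loop
   vertex 0.6 4.8 4.2
   vertex 4.2 4.4 0.4
   vertex 1.6 3.4 1.6
  endloop
 endfacet
 facet normal 0.994 0.110 -0.016
  outer loop
   vertex 4.2 4.6 1.8
   vertex 4.4 3.2 4.6
   vertex 4.2 4.4 0.4
  endloop
 endfacet
 facet normal 0.318 0.857 0.406
  outer loop
   vertex 4.2 4.6 1.8
   vertex 0.6 4.8 4.2
   vertex 4.4 3.2 4.6
  endloop
 endfacet
 facet normal -0.039 0.989 -0.141
  outer loop
   vertex 4.2 4.6 1.8
   vertex 4.2 4.4 0.4
   vertex 0.6 4.8 4.2
  endloop
 endfacet
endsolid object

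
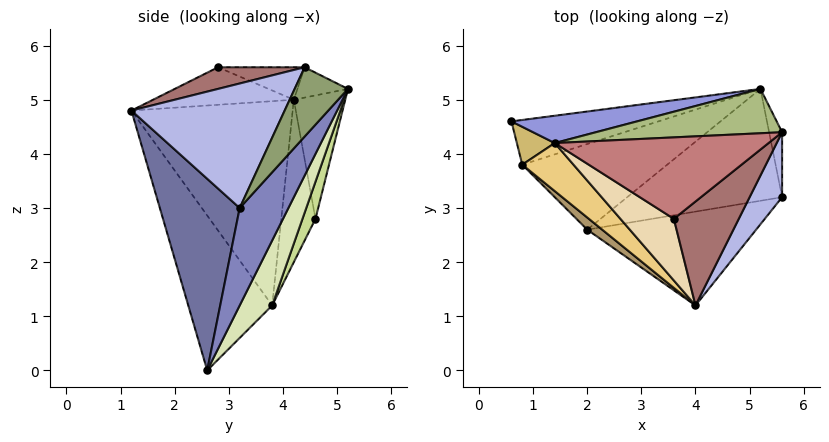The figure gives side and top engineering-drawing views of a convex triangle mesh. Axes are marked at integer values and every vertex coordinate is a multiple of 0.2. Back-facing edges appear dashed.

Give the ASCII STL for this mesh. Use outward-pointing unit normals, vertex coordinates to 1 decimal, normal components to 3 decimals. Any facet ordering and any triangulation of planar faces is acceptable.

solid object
 facet normal 0.481 -0.767 -0.424
  outer loop
   vertex 2.0 2.6 0.0
   vertex 5.6 3.2 3.0
   vertex 4.0 1.2 4.8
  endloop
 endfacet
 facet normal 0.369 0.720 -0.587
  outer loop
   vertex 5.2 5.2 5.2
   vertex 5.6 3.2 3.0
   vertex 2.0 2.6 0.0
  endloop
 endfacet
 facet normal -0.258 0.930 0.263
  outer loop
   vertex 1.4 4.2 5.0
   vertex 5.2 5.2 5.2
   vertex 0.6 4.6 2.8
  endloop
 endfacet
 facet normal 0.849 -0.480 0.221
  outer loop
   vertex 5.6 4.4 5.6
   vertex 4.0 1.2 4.8
   vertex 5.6 3.2 3.0
  endloop
 endfacet
 facet normal 0.913 0.371 -0.171
  outer loop
   vertex 5.6 4.4 5.6
   vertex 5.6 3.2 3.0
   vertex 5.2 5.2 5.2
  endloop
 endfacet
 facet normal -0.148 0.382 0.912
  outer loop
   vertex 5.6 4.4 5.6
   vertex 5.2 5.2 5.2
   vertex 1.4 4.2 5.0
  endloop
 endfacet
 facet normal 0.110 0.894 -0.434
  outer loop
   vertex 0.8 3.8 1.2
   vertex 0.6 4.6 2.8
   vertex 5.2 5.2 5.2
  endloop
 endfacet
 facet normal 0.247 0.797 -0.551
  outer loop
   vertex 0.8 3.8 1.2
   vertex 5.2 5.2 5.2
   vertex 2.0 2.6 0.0
  endloop
 endfacet
 facet normal -0.672 -0.737 0.065
  outer loop
   vertex 0.8 3.8 1.2
   vertex 2.0 2.6 0.0
   vertex 4.0 1.2 4.8
  endloop
 endfacet
 facet normal -0.799 -0.572 0.186
  outer loop
   vertex 0.8 3.8 1.2
   vertex 1.4 4.2 5.0
   vertex 0.6 4.6 2.8
  endloop
 endfacet
 facet normal -0.737 -0.651 0.185
  outer loop
   vertex 0.8 3.8 1.2
   vertex 4.0 1.2 4.8
   vertex 1.4 4.2 5.0
  endloop
 endfacet
 facet normal -0.503 -0.484 0.716
  outer loop
   vertex 3.6 2.8 5.6
   vertex 1.4 4.2 5.0
   vertex 4.0 1.2 4.8
  endloop
 endfacet
 facet normal 0.294 -0.368 0.882
  outer loop
   vertex 3.6 2.8 5.6
   vertex 4.0 1.2 4.8
   vertex 5.6 4.4 5.6
  endloop
 endfacet
 facet normal -0.148 0.184 0.972
  outer loop
   vertex 3.6 2.8 5.6
   vertex 5.6 4.4 5.6
   vertex 1.4 4.2 5.0
  endloop
 endfacet
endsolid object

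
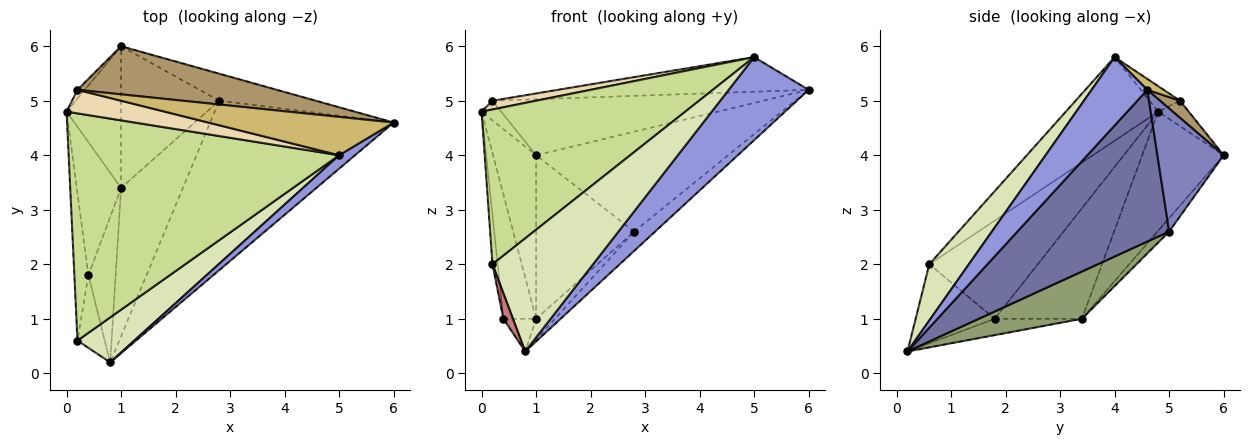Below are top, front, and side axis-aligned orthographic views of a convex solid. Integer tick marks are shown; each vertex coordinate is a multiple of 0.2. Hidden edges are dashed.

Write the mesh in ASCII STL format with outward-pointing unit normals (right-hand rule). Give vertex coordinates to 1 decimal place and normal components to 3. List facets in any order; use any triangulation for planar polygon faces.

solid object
 facet normal 0.635 0.087 -0.768
  outer loop
   vertex 2.8 5.0 2.6
   vertex 6.0 4.6 5.2
   vertex 0.8 0.2 0.4
  endloop
 endfacet
 facet normal 0.316 0.916 -0.248
  outer loop
   vertex 2.8 5.0 2.6
   vertex 1.0 6.0 4.0
   vertex 6.0 4.6 5.2
  endloop
 endfacet
 facet normal 0.567 -0.813 0.131
  outer loop
   vertex 5.0 4.0 5.8
   vertex 0.8 0.2 0.4
   vertex 6.0 4.6 5.2
  endloop
 endfacet
 facet normal -0.820 0.433 -0.375
  outer loop
   vertex 1.0 3.4 1.0
   vertex 0.0 4.8 4.8
   vertex 1.0 6.0 4.0
  endloop
 endfacet
 facet normal 0.604 0.110 -0.790
  outer loop
   vertex 1.0 3.4 1.0
   vertex 2.8 5.0 2.6
   vertex 0.8 0.2 0.4
  endloop
 endfacet
 facet normal -0.089 0.753 -0.652
  outer loop
   vertex 1.0 3.4 1.0
   vertex 1.0 6.0 4.0
   vertex 2.8 5.0 2.6
  endloop
 endfacet
 facet normal -0.247 -0.546 0.801
  outer loop
   vertex 0.2 0.6 2.0
   vertex 5.0 4.0 5.8
   vertex 0.0 4.8 4.8
  endloop
 endfacet
 facet normal 0.343 -0.873 0.347
  outer loop
   vertex 0.2 0.6 2.0
   vertex 0.8 0.2 0.4
   vertex 5.0 4.0 5.8
  endloop
 endfacet
 facet normal 0.056 0.757 0.651
  outer loop
   vertex 0.2 5.2 5.0
   vertex 6.0 4.6 5.2
   vertex 1.0 6.0 4.0
  endloop
 endfacet
 facet normal 0.044 0.669 0.742
  outer loop
   vertex 0.2 5.2 5.0
   vertex 5.0 4.0 5.8
   vertex 6.0 4.6 5.2
  endloop
 endfacet
 facet normal -0.818 0.526 -0.234
  outer loop
   vertex 0.2 5.2 5.0
   vertex 1.0 6.0 4.0
   vertex 0.0 4.8 4.8
  endloop
 endfacet
 facet normal -0.236 -0.337 0.911
  outer loop
   vertex 0.2 5.2 5.0
   vertex 0.0 4.8 4.8
   vertex 5.0 4.0 5.8
  endloop
 endfacet
 facet normal -0.505 0.189 -0.842
  outer loop
   vertex 0.4 1.8 1.0
   vertex 1.0 3.4 1.0
   vertex 0.8 0.2 0.4
  endloop
 endfacet
 facet normal -0.939 -0.113 -0.324
  outer loop
   vertex 0.4 1.8 1.0
   vertex 0.8 0.2 0.4
   vertex 0.2 0.6 2.0
  endloop
 endfacet
 facet normal -0.876 0.329 -0.352
  outer loop
   vertex 0.4 1.8 1.0
   vertex 0.0 4.8 4.8
   vertex 1.0 3.4 1.0
  endloop
 endfacet
 facet normal -0.989 0.047 -0.141
  outer loop
   vertex 0.4 1.8 1.0
   vertex 0.2 0.6 2.0
   vertex 0.0 4.8 4.8
  endloop
 endfacet
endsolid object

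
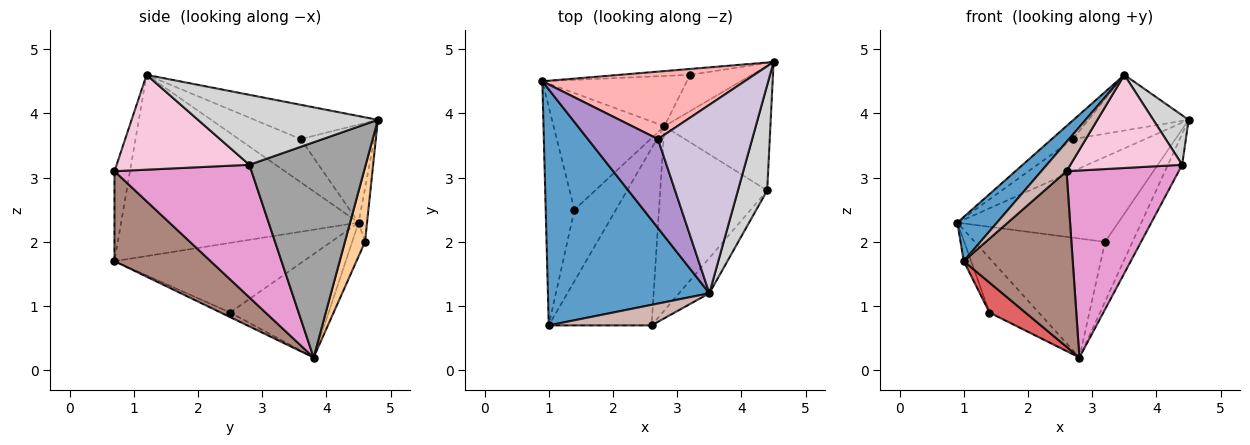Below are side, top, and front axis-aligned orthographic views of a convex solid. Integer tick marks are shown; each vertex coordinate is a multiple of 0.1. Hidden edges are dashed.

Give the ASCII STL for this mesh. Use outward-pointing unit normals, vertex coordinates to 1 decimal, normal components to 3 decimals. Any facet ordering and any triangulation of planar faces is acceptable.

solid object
 facet normal -0.741 -0.124 0.660
  outer loop
   vertex 3.5 1.2 4.6
   vertex 0.9 4.5 2.3
   vertex 1.0 0.7 1.7
  endloop
 endfacet
 facet normal -0.052 0.996 -0.069
  outer loop
   vertex 3.2 4.6 2.0
   vertex 0.9 4.5 2.3
   vertex 4.5 4.8 3.9
  endloop
 endfacet
 facet normal -0.090 0.917 -0.388
  outer loop
   vertex 3.2 4.6 2.0
   vertex 2.8 3.8 0.2
   vertex 0.9 4.5 2.3
  endloop
 endfacet
 facet normal 0.531 0.724 -0.440
  outer loop
   vertex 3.2 4.6 2.0
   vertex 4.5 4.8 3.9
   vertex 2.8 3.8 0.2
  endloop
 endfacet
 facet normal -0.924 0.036 -0.381
  outer loop
   vertex 1.4 2.5 0.9
   vertex 1.0 0.7 1.7
   vertex 0.9 4.5 2.3
  endloop
 endfacet
 facet normal -0.646 0.323 -0.692
  outer loop
   vertex 1.4 2.5 0.9
   vertex 0.9 4.5 2.3
   vertex 2.8 3.8 0.2
  endloop
 endfacet
 facet normal -0.101 -0.385 -0.917
  outer loop
   vertex 1.4 2.5 0.9
   vertex 2.8 3.8 0.2
   vertex 1.0 0.7 1.7
  endloop
 endfacet
 facet normal -0.401 0.394 0.827
  outer loop
   vertex 2.7 3.6 3.6
   vertex 4.5 4.8 3.9
   vertex 0.9 4.5 2.3
  endloop
 endfacet
 facet normal -0.517 0.177 0.838
  outer loop
   vertex 2.7 3.6 3.6
   vertex 0.9 4.5 2.3
   vertex 3.5 1.2 4.6
  endloop
 endfacet
 facet normal -0.329 0.268 0.906
  outer loop
   vertex 2.7 3.6 3.6
   vertex 3.5 1.2 4.6
   vertex 4.5 4.8 3.9
  endloop
 endfacet
 facet normal 0.528 -0.598 -0.603
  outer loop
   vertex 2.6 0.7 3.1
   vertex 1.0 0.7 1.7
   vertex 2.8 3.8 0.2
  endloop
 endfacet
 facet normal -0.449 -0.731 0.513
  outer loop
   vertex 2.6 0.7 3.1
   vertex 3.5 1.2 4.6
   vertex 1.0 0.7 1.7
  endloop
 endfacet
 facet normal 0.656 -0.537 -0.529
  outer loop
   vertex 4.4 2.8 3.2
   vertex 2.6 0.7 3.1
   vertex 2.8 3.8 0.2
  endloop
 endfacet
 facet normal 0.743 -0.626 -0.237
  outer loop
   vertex 4.4 2.8 3.2
   vertex 3.5 1.2 4.6
   vertex 2.6 0.7 3.1
  endloop
 endfacet
 facet normal 0.892 0.109 -0.439
  outer loop
   vertex 4.4 2.8 3.2
   vertex 2.8 3.8 0.2
   vertex 4.5 4.8 3.9
  endloop
 endfacet
 facet normal 0.908 -0.178 0.380
  outer loop
   vertex 4.4 2.8 3.2
   vertex 4.5 4.8 3.9
   vertex 3.5 1.2 4.6
  endloop
 endfacet
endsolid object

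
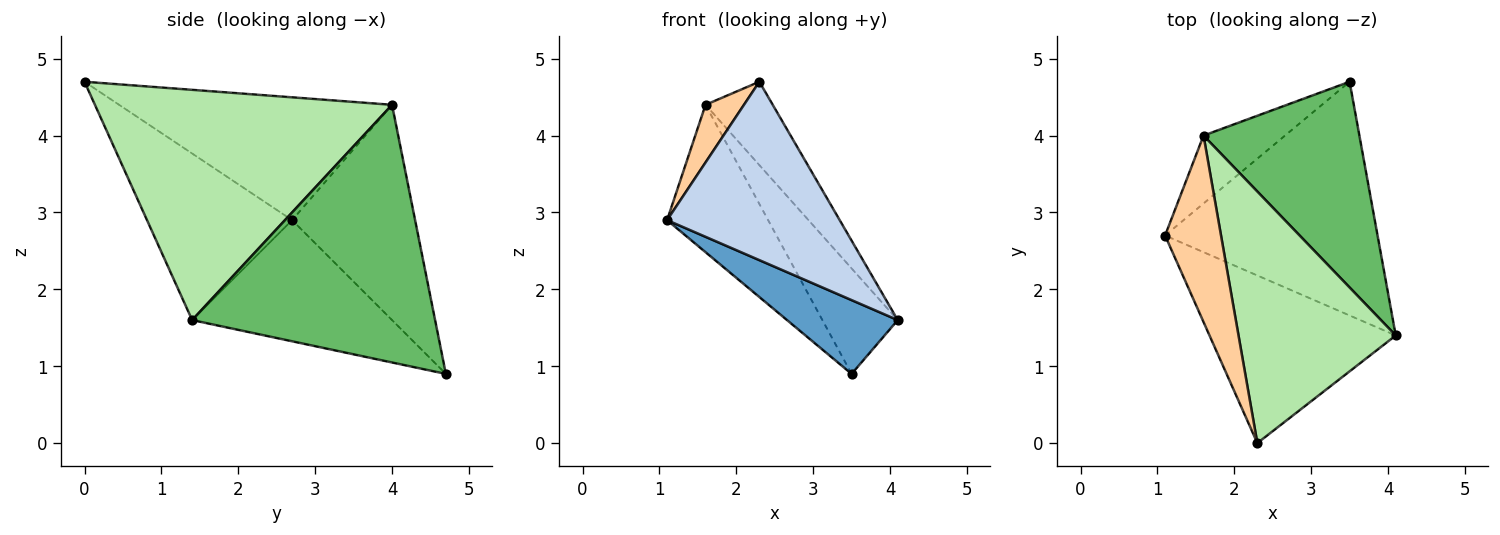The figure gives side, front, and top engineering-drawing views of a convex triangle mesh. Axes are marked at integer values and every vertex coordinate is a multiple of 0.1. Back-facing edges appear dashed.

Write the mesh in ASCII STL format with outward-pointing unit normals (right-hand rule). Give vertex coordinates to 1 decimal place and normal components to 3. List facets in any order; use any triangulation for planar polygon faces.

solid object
 facet normal -0.478 -0.265 -0.838
  outer loop
   vertex 3.5 4.7 0.9
   vertex 4.1 1.4 1.6
   vertex 1.1 2.7 2.9
  endloop
 endfacet
 facet normal -0.522 -0.621 -0.584
  outer loop
   vertex 2.3 0.0 4.7
   vertex 1.1 2.7 2.9
   vertex 4.1 1.4 1.6
  endloop
 endfacet
 facet normal -0.742 0.609 -0.281
  outer loop
   vertex 1.6 4.0 4.4
   vertex 3.5 4.7 0.9
   vertex 1.1 2.7 2.9
  endloop
 endfacet
 facet normal -0.903 -0.127 0.411
  outer loop
   vertex 1.6 4.0 4.4
   vertex 1.1 2.7 2.9
   vertex 2.3 0.0 4.7
  endloop
 endfacet
 facet normal 0.827 0.256 0.500
  outer loop
   vertex 1.6 4.0 4.4
   vertex 4.1 1.4 1.6
   vertex 3.5 4.7 0.9
  endloop
 endfacet
 facet normal 0.812 0.184 0.554
  outer loop
   vertex 1.6 4.0 4.4
   vertex 2.3 0.0 4.7
   vertex 4.1 1.4 1.6
  endloop
 endfacet
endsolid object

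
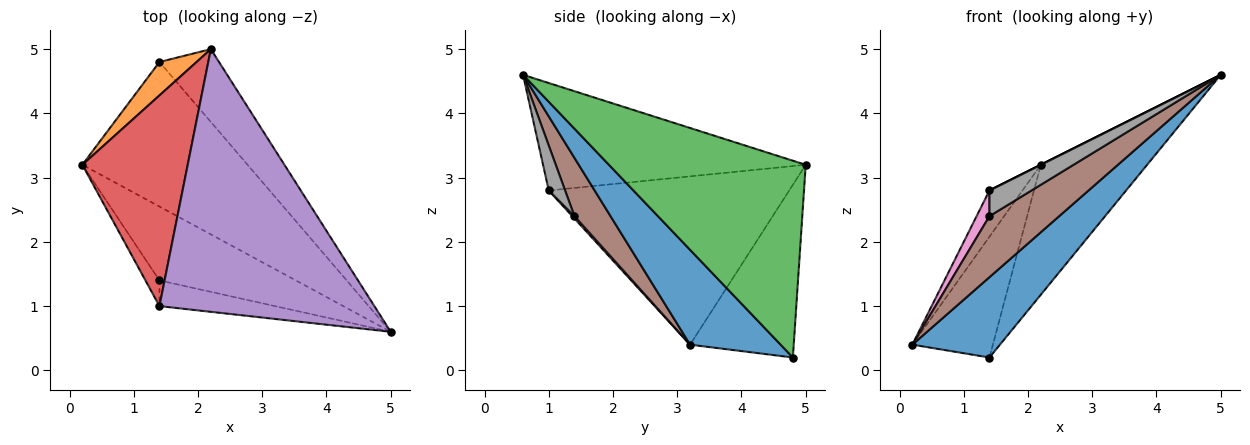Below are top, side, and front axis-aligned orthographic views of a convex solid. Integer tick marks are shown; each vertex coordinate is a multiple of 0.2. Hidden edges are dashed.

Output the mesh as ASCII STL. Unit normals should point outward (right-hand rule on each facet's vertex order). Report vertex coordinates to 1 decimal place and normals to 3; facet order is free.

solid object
 facet normal 0.449 -0.434 -0.781
  outer loop
   vertex 1.4 4.8 0.2
   vertex 5.0 0.6 4.6
   vertex 0.2 3.2 0.4
  endloop
 endfacet
 facet normal -0.779 0.605 0.167
  outer loop
   vertex 1.4 4.8 0.2
   vertex 0.2 3.2 0.4
   vertex 2.2 5.0 3.2
  endloop
 endfacet
 facet normal 0.850 0.459 -0.257
  outer loop
   vertex 1.4 4.8 0.2
   vertex 2.2 5.0 3.2
   vertex 5.0 0.6 4.6
  endloop
 endfacet
 facet normal -0.842 0.116 0.527
  outer loop
   vertex 1.4 1.0 2.8
   vertex 2.2 5.0 3.2
   vertex 0.2 3.2 0.4
  endloop
 endfacet
 facet normal -0.447 0.000 0.894
  outer loop
   vertex 1.4 1.0 2.8
   vertex 5.0 0.6 4.6
   vertex 2.2 5.0 3.2
  endloop
 endfacet
 facet normal 0.313 -0.605 -0.732
  outer loop
   vertex 1.4 1.4 2.4
   vertex 0.2 3.2 0.4
   vertex 5.0 0.6 4.6
  endloop
 endfacet
 facet normal 0.117 -0.702 -0.702
  outer loop
   vertex 1.4 1.4 2.4
   vertex 1.4 1.0 2.8
   vertex 0.2 3.2 0.4
  endloop
 endfacet
 facet normal 0.265 -0.682 -0.682
  outer loop
   vertex 1.4 1.4 2.4
   vertex 5.0 0.6 4.6
   vertex 1.4 1.0 2.8
  endloop
 endfacet
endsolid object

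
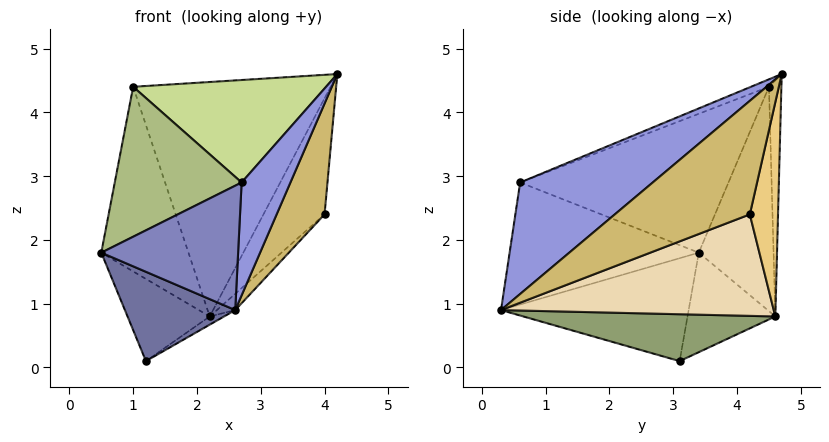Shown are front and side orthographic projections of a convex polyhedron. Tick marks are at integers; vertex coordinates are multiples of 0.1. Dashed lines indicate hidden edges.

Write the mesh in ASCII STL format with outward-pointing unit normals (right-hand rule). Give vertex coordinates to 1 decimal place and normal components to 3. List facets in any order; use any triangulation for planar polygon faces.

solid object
 facet normal -0.833 -0.490 -0.257
  outer loop
   vertex 1.2 3.1 0.1
   vertex 2.6 0.3 0.9
   vertex 0.5 3.4 1.8
  endloop
 endfacet
 facet normal -0.804 -0.581 0.127
  outer loop
   vertex 2.7 0.6 2.9
   vertex 0.5 3.4 1.8
   vertex 2.6 0.3 0.9
  endloop
 endfacet
 facet normal 0.938 -0.345 0.005
  outer loop
   vertex 2.7 0.6 2.9
   vertex 2.6 0.3 0.9
   vertex 4.2 4.7 4.6
  endloop
 endfacet
 facet normal -0.673 0.630 -0.388
  outer loop
   vertex 2.2 4.6 0.8
   vertex 1.2 3.1 0.1
   vertex 0.5 3.4 1.8
  endloop
 endfacet
 facet normal 0.542 0.031 -0.840
  outer loop
   vertex 2.2 4.6 0.8
   vertex 2.6 0.3 0.9
   vertex 1.2 3.1 0.1
  endloop
 endfacet
 facet normal -0.797 -0.485 0.359
  outer loop
   vertex 1.0 4.5 4.4
   vertex 0.5 3.4 1.8
   vertex 2.7 0.6 2.9
  endloop
 endfacet
 facet normal -0.035 -0.372 0.928
  outer loop
   vertex 1.0 4.5 4.4
   vertex 2.7 0.6 2.9
   vertex 4.2 4.7 4.6
  endloop
 endfacet
 facet normal -0.639 0.745 -0.192
  outer loop
   vertex 1.0 4.5 4.4
   vertex 2.2 4.6 0.8
   vertex 0.5 3.4 1.8
  endloop
 endfacet
 facet normal -0.063 0.998 0.007
  outer loop
   vertex 1.0 4.5 4.4
   vertex 4.2 4.7 4.6
   vertex 2.2 4.6 0.8
  endloop
 endfacet
 facet normal 0.942 -0.335 -0.010
  outer loop
   vertex 4.0 4.2 2.4
   vertex 4.2 4.7 4.6
   vertex 2.6 0.3 0.9
  endloop
 endfacet
 facet normal 0.407 0.882 -0.237
  outer loop
   vertex 4.0 4.2 2.4
   vertex 2.2 4.6 0.8
   vertex 4.2 4.7 4.6
  endloop
 endfacet
 facet normal 0.669 0.045 -0.742
  outer loop
   vertex 4.0 4.2 2.4
   vertex 2.6 0.3 0.9
   vertex 2.2 4.6 0.8
  endloop
 endfacet
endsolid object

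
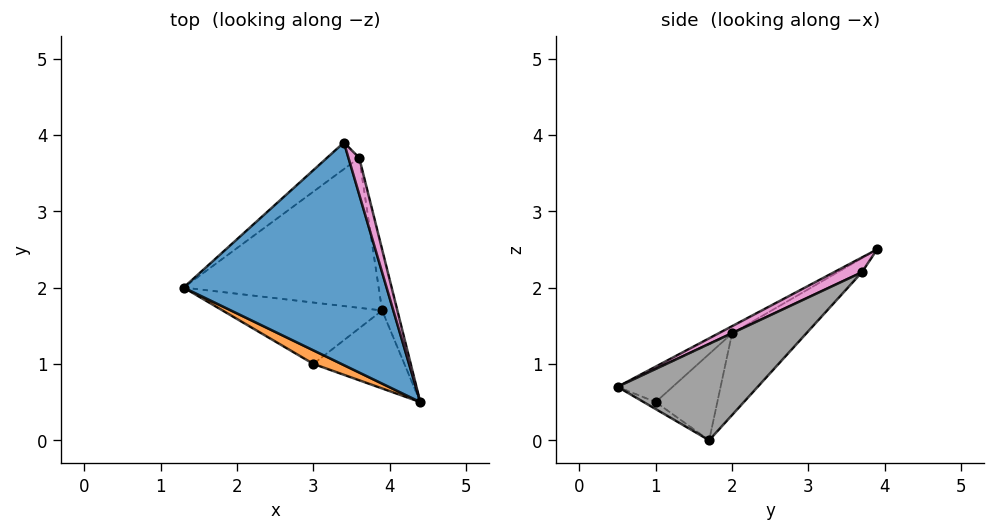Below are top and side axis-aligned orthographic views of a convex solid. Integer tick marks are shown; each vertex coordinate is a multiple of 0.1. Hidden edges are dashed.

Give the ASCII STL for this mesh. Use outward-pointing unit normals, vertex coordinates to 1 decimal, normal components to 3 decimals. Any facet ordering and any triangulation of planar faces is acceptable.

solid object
 facet normal -0.031 -0.475 0.880
  outer loop
   vertex 3.4 3.9 2.5
   vertex 1.3 2.0 1.4
   vertex 4.4 0.5 0.7
  endloop
 endfacet
 facet normal -0.359 -0.883 0.303
  outer loop
   vertex 3.0 1.0 0.5
   vertex 4.4 0.5 0.7
   vertex 1.3 2.0 1.4
  endloop
 endfacet
 facet normal -0.476 -0.017 -0.880
  outer loop
   vertex 3.0 1.0 0.5
   vertex 1.3 2.0 1.4
   vertex 3.9 1.7 0.0
  endloop
 endfacet
 facet normal -0.065 -0.523 -0.850
  outer loop
   vertex 3.0 1.0 0.5
   vertex 3.9 1.7 0.0
   vertex 4.4 0.5 0.7
  endloop
 endfacet
 facet normal -0.287 0.698 -0.656
  outer loop
   vertex 3.6 3.7 2.2
   vertex 1.3 2.0 1.4
   vertex 3.4 3.9 2.5
  endloop
 endfacet
 facet normal -0.279 0.691 -0.666
  outer loop
   vertex 3.6 3.7 2.2
   vertex 3.9 1.7 0.0
   vertex 1.3 2.0 1.4
  endloop
 endfacet
 facet normal 0.807 -0.073 0.587
  outer loop
   vertex 3.6 3.7 2.2
   vertex 3.4 3.9 2.5
   vertex 4.4 0.5 0.7
  endloop
 endfacet
 facet normal 0.941 0.305 -0.149
  outer loop
   vertex 3.6 3.7 2.2
   vertex 4.4 0.5 0.7
   vertex 3.9 1.7 0.0
  endloop
 endfacet
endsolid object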